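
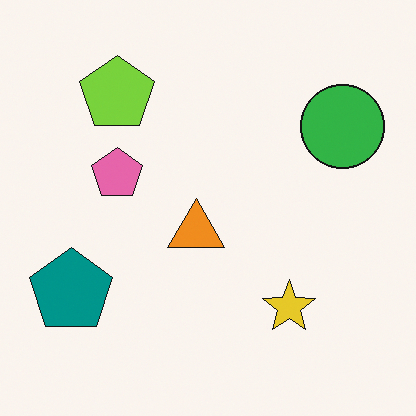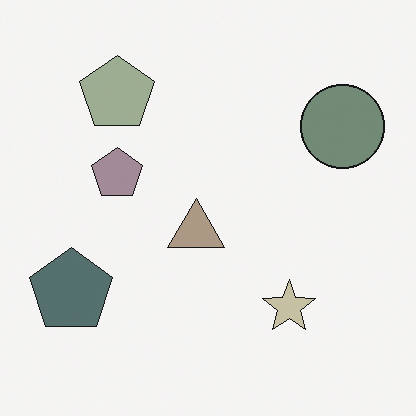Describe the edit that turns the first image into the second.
This is the original image made much more muted (saturation change).

All colors are more muted and greyish — a global saturation change.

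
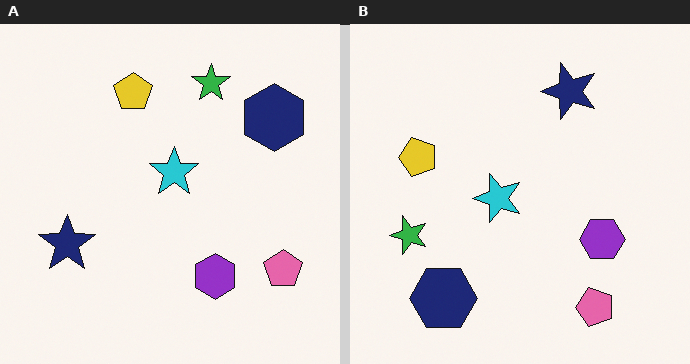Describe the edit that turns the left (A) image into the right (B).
Transposed (reflected across the top-left ↔ bottom-right diagonal).

Shapes have swapped their row and column positions — what was in the top-right is now in the bottom-left — a diagonal reflection.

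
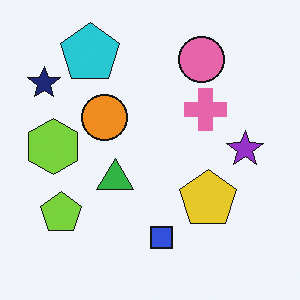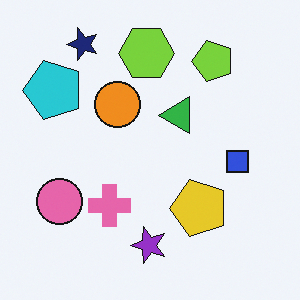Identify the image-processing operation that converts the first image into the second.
Transposed (reflected across the top-left ↔ bottom-right diagonal).

Shapes have swapped their row and column positions — what was in the top-right is now in the bottom-left — a diagonal reflection.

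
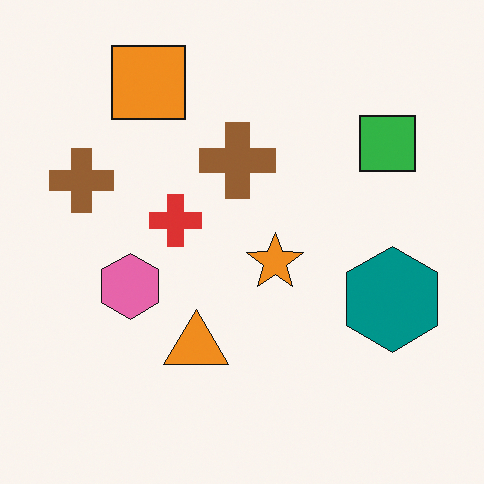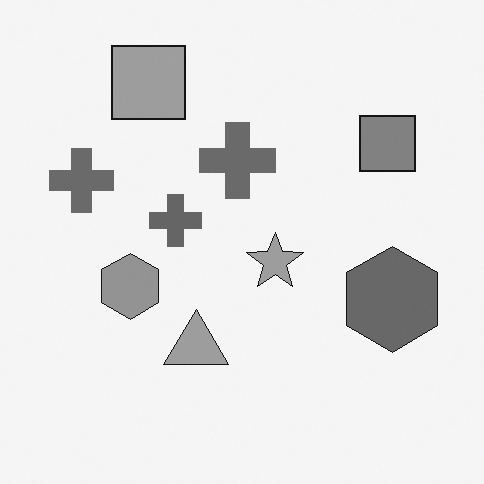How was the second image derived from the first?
The image was converted to grayscale.

All color is removed — every shape is now a shade of grey.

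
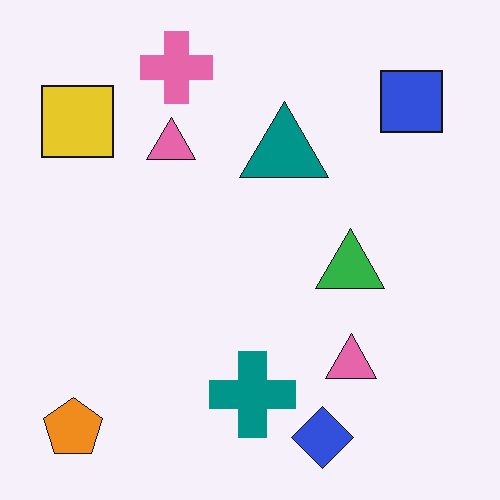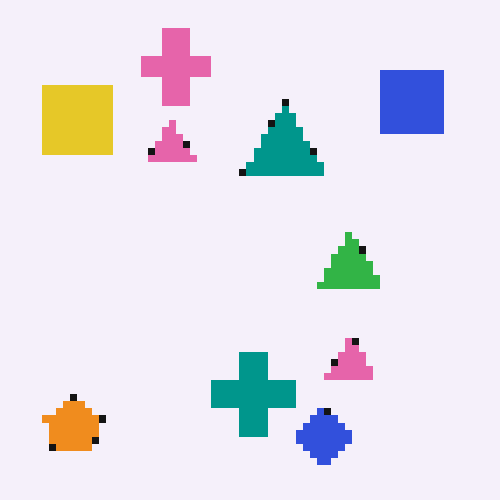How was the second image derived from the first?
It was pixelated into visible square blocks.

Shapes are reduced to large square blocks; fine edges and outlines are lost — a downscale-then-upscale (mosaic) effect.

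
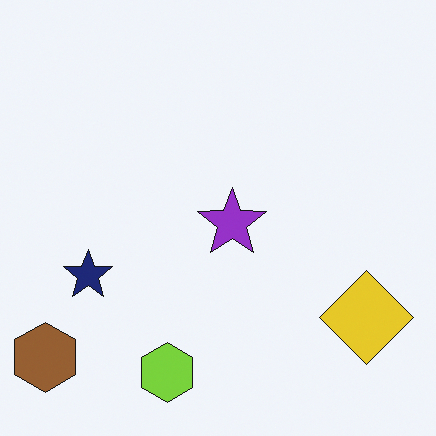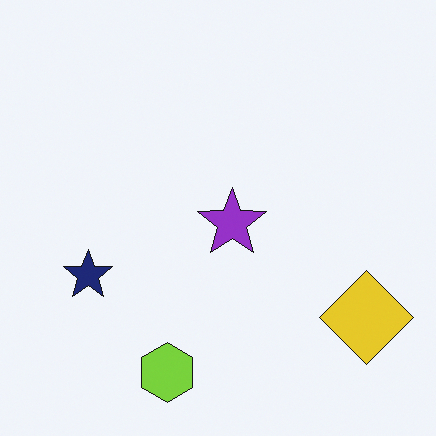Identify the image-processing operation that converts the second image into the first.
This is the original image overlaid with an additional brown hexagon.

A brown hexagon appears in the first image that is absent from the second.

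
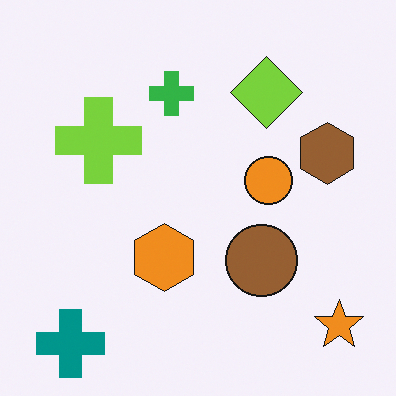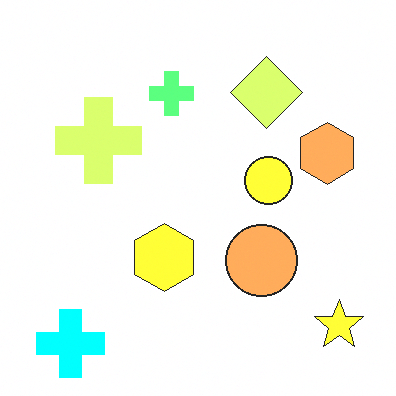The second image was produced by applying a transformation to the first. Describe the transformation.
Brightened a lot.

Every pixel — background and shapes alike — is uniformly brightened.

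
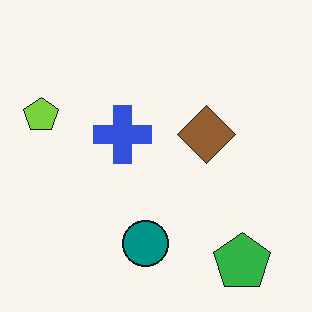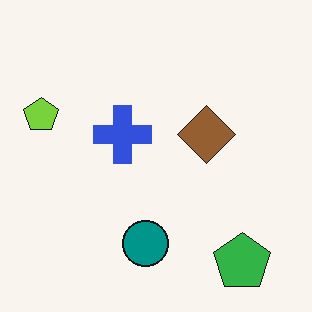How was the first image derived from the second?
The transformation is: given moderate JPEG compression.

Blocky 8×8 compression artifacts appear around shape edges and the flat background shows ringing — characteristic JPEG degradation.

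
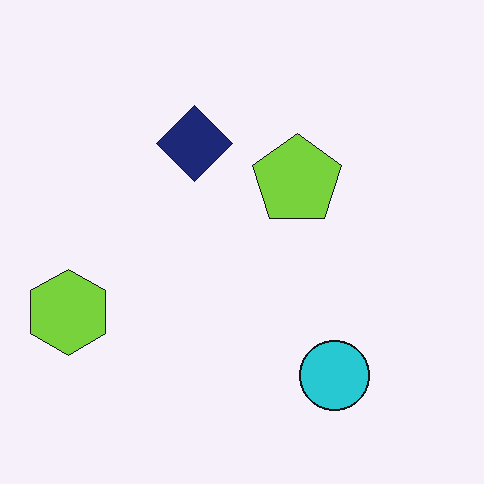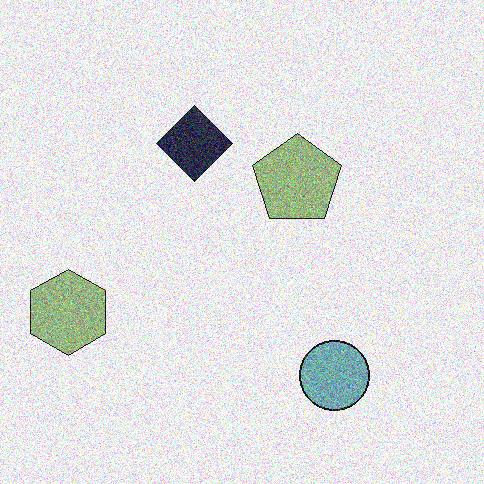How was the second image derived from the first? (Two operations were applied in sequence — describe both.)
It was heavily desaturated, then degraded with heavy additive noise.

All colors are more muted and greyish — a global saturation change. Random speckle covers the whole image, including the flat background.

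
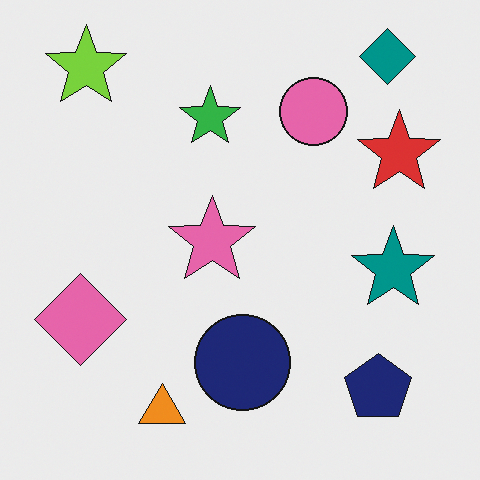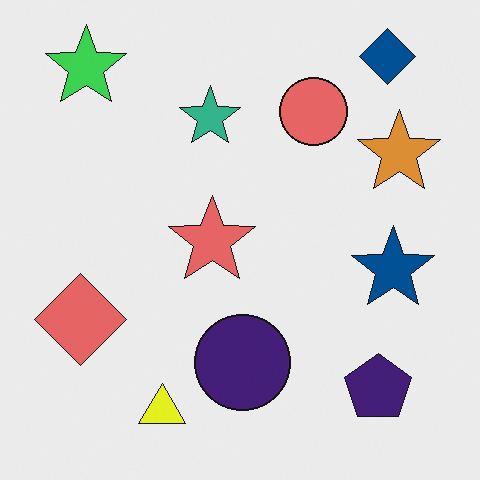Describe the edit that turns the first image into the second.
This is the original image hue-shifted slightly.

Every shape's color has rotated by the same amount around the hue wheel — a uniform hue shift.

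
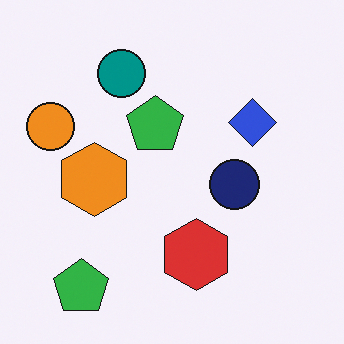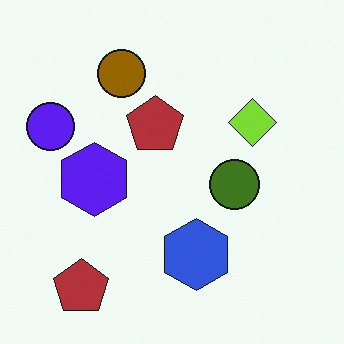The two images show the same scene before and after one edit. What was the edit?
The second image is the first hue-shifted by a large amount.

Every shape's color has rotated by the same amount around the hue wheel — a uniform hue shift.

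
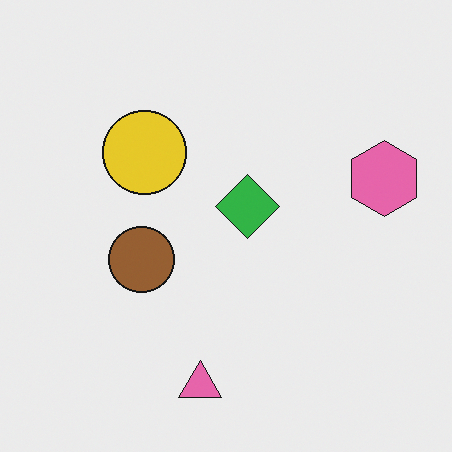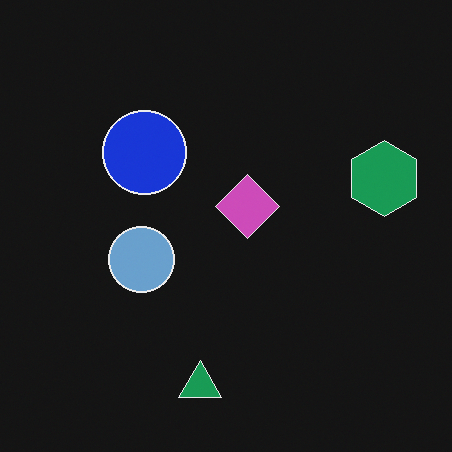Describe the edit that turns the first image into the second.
The image was color-inverted (negative).

The light background has become dark and every shape's color is its complement — a photographic negative.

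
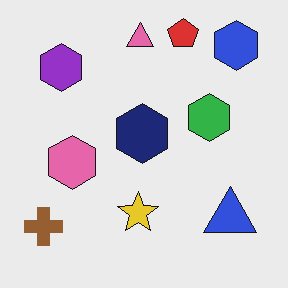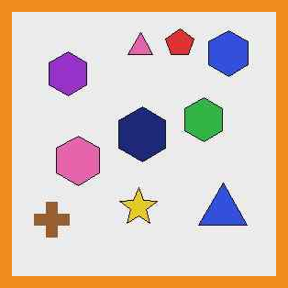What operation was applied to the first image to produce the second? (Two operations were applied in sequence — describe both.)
The transformation is: given moderate JPEG compression, then framed with a orange border.

Blocky 8×8 compression artifacts appear around shape edges and the flat background shows ringing — characteristic JPEG degradation. A solid orange frame runs around the edge of the second image, with the content slightly shrunk inside it.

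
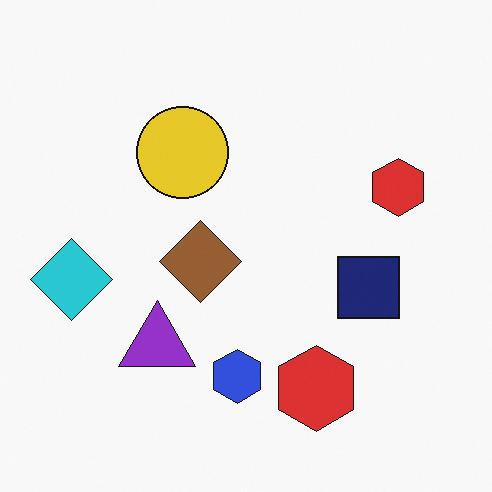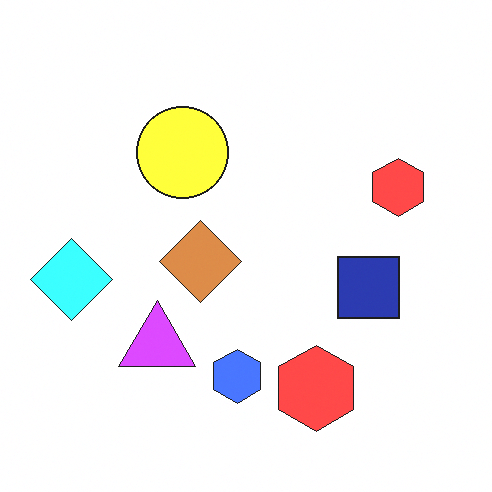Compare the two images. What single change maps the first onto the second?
It was brightened a lot.

Every pixel — background and shapes alike — is uniformly brightened.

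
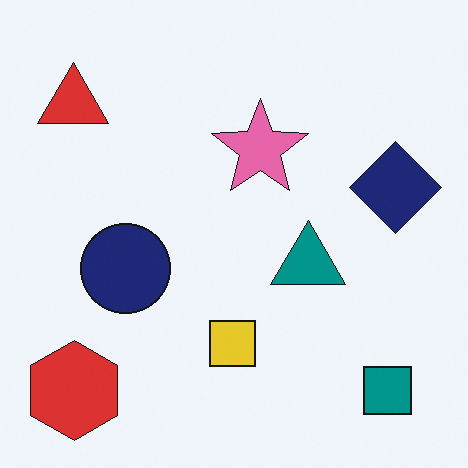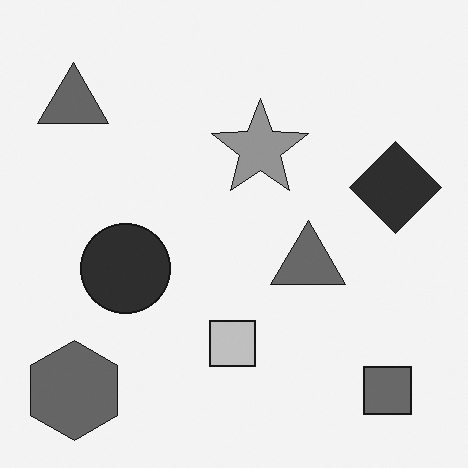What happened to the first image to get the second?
The transformation is: converted to grayscale.

All color is removed — every shape is now a shade of grey.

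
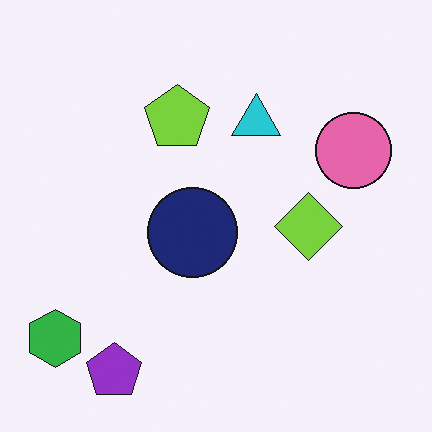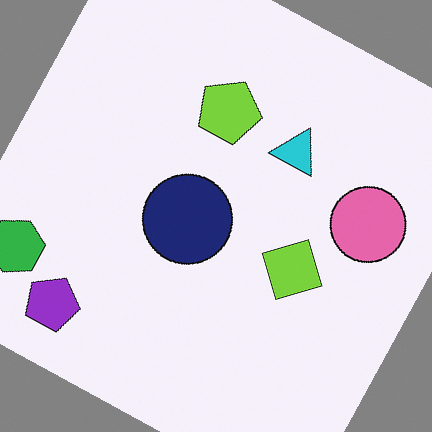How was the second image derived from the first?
The transformation is: rotated clockwise by a moderate amount.

Every shape is tilted by the same angle and the image corners show triangular fill wedges — a whole-image rotation by a non-right angle.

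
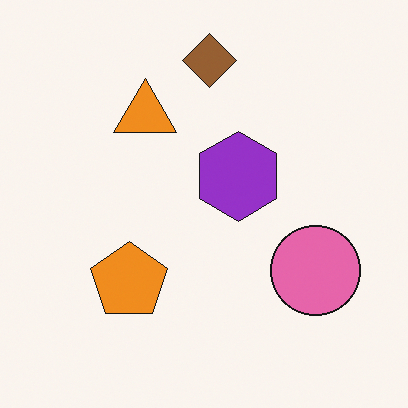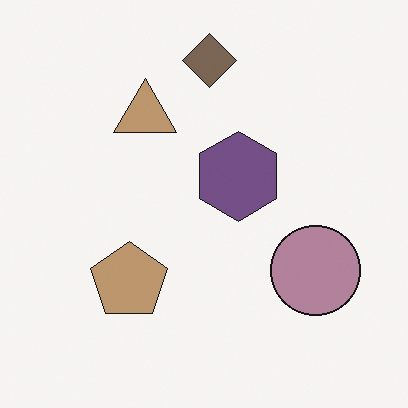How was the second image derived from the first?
The image was heavily desaturated.

All colors are more muted and greyish — a global saturation change.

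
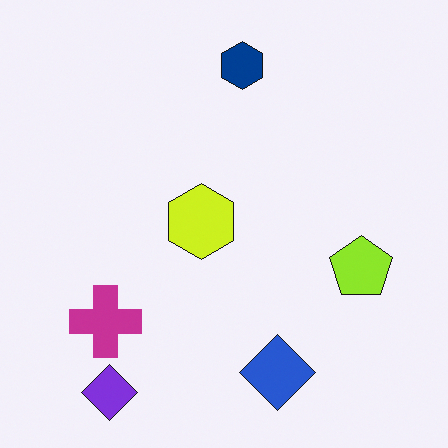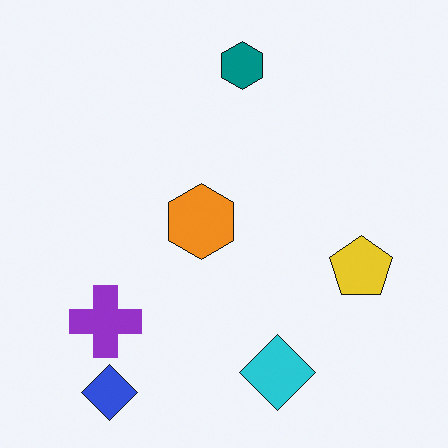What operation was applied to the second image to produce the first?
It was hue-shifted slightly.

Every shape's color has rotated by the same amount around the hue wheel — a uniform hue shift.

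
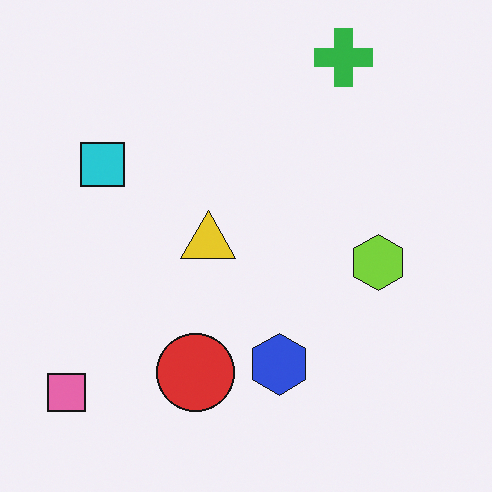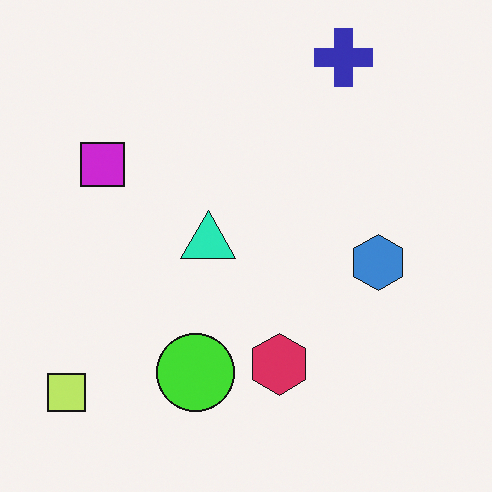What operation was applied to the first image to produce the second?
The image was hue-shifted noticeably.

Every shape's color has rotated by the same amount around the hue wheel — a uniform hue shift.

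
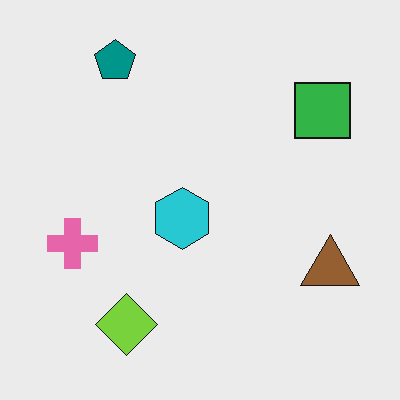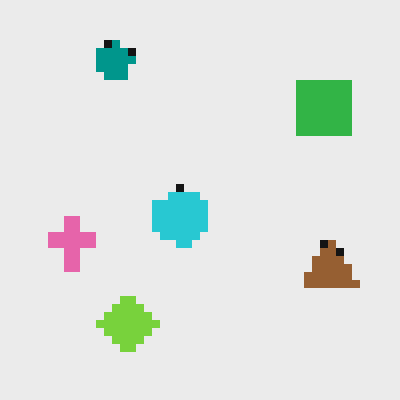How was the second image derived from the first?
It was moderately pixelated.

Shapes are reduced to large square blocks; fine edges and outlines are lost — a downscale-then-upscale (mosaic) effect.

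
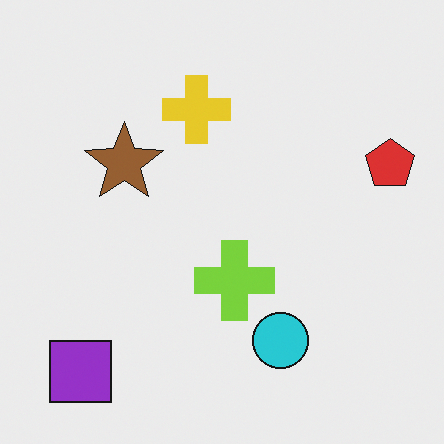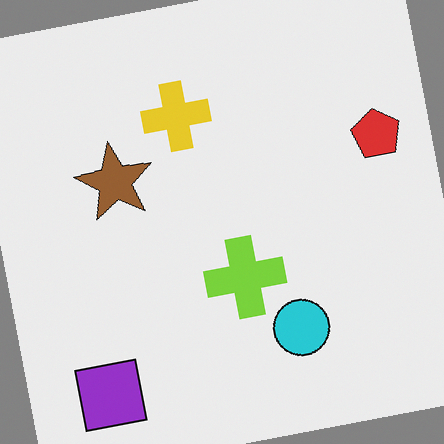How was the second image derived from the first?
The transformation is: rotated counter-clockwise by a slight angle.

Every shape is tilted by the same angle and the image corners show triangular fill wedges — a whole-image rotation by a non-right angle.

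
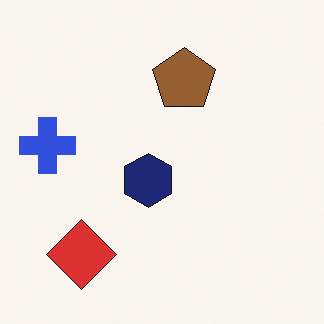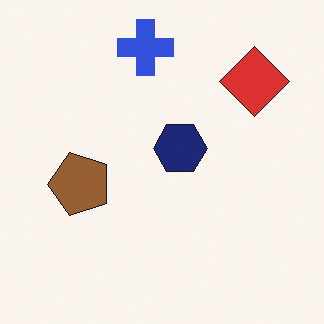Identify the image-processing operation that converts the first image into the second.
It was transposed (reflected across the top-left ↔ bottom-right diagonal).

Shapes have swapped their row and column positions — what was in the top-right is now in the bottom-left — a diagonal reflection.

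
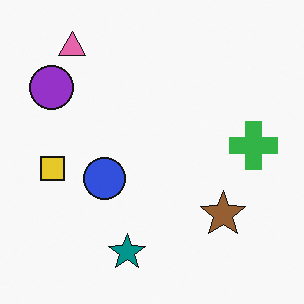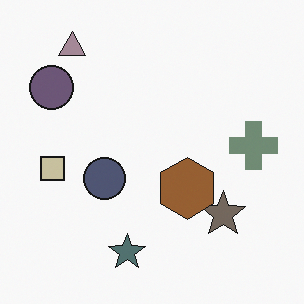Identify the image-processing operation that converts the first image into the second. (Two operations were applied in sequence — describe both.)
This is the original image made much more muted (saturation change), then overlaid with an additional brown hexagon.

All colors are more muted and greyish — a global saturation change. A brown hexagon appears in the second image that is absent from the first.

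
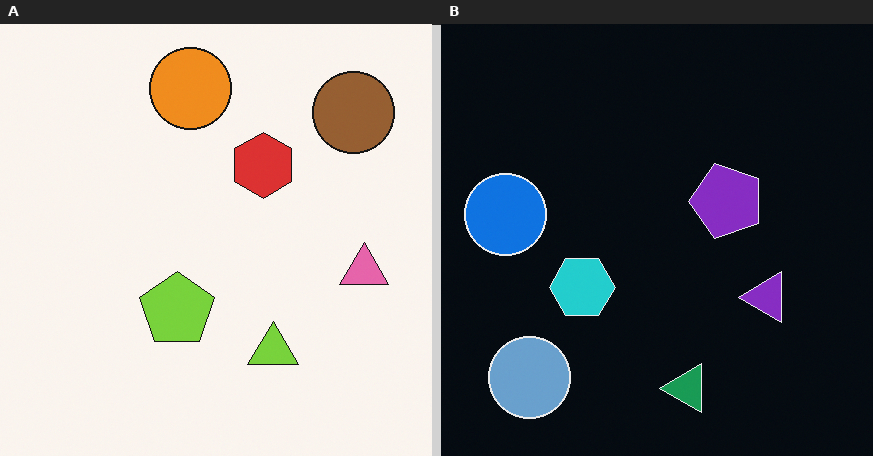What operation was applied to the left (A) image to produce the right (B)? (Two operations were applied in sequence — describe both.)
The transformation is: color-inverted (negative), then transposed (reflected across the top-left ↔ bottom-right diagonal).

The light background has become dark and every shape's color is its complement — a photographic negative. Shapes have swapped their row and column positions — what was in the top-right is now in the bottom-left — a diagonal reflection.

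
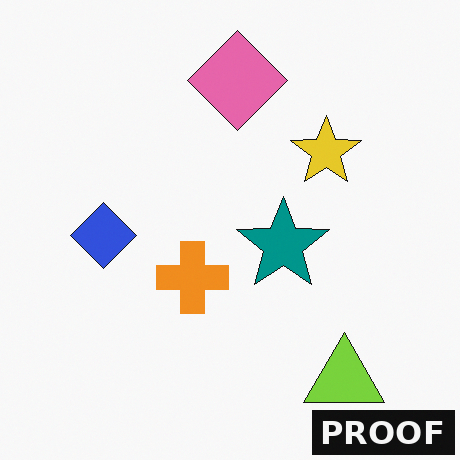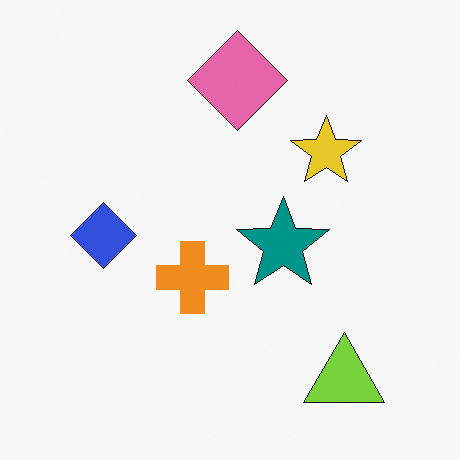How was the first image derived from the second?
Watermarked with the text "PROOF" in the lower-right corner.

A dark label reading "PROOF" appears in the lower-right corner.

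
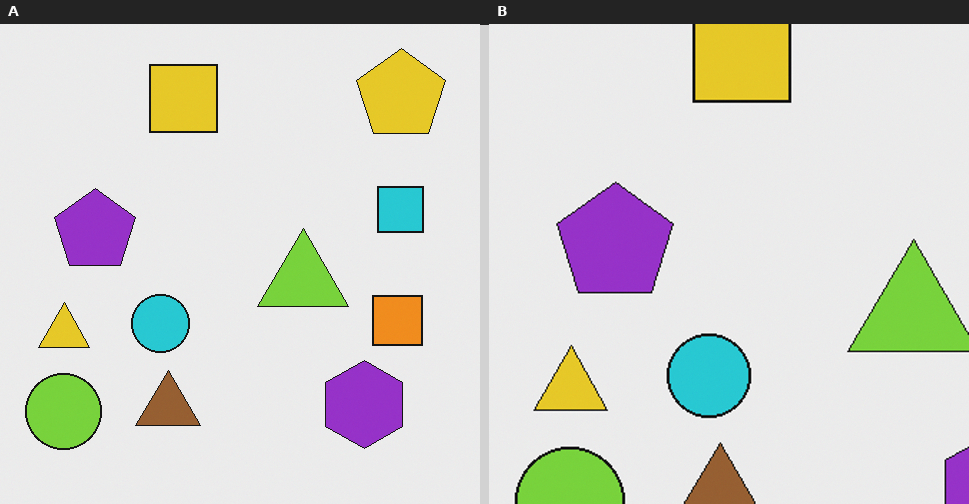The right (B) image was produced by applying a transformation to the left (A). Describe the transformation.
Cropped to a modestly smaller region and rescaled.

The visible shapes are larger and the field of view is narrower; shapes near the original edges may be partly or wholly outside the frame — a crop-and-rescale.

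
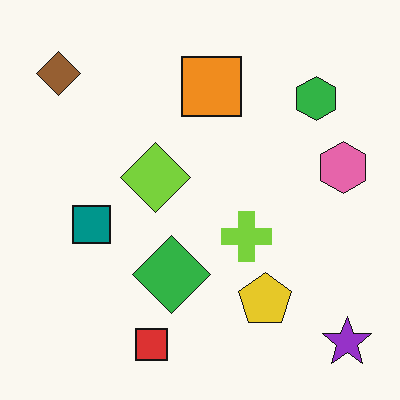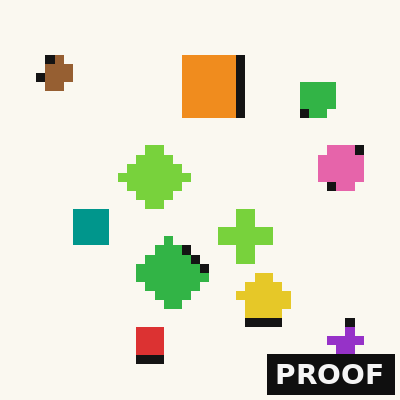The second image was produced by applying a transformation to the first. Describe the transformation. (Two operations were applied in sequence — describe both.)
Heavily pixelated into large blocks, then watermarked with the text "PROOF" in the lower-right corner.

Shapes are reduced to large square blocks; fine edges and outlines are lost — a downscale-then-upscale (mosaic) effect. A dark label reading "PROOF" appears in the lower-right corner.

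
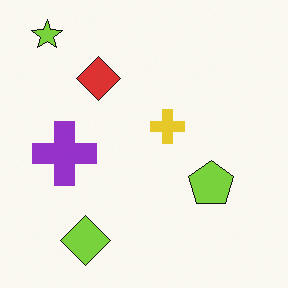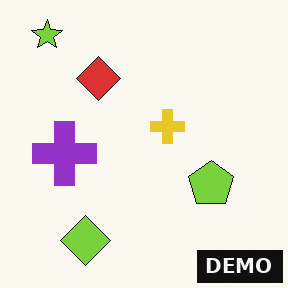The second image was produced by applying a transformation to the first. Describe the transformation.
The second image is the first watermarked with the text "DEMO" in the lower-right corner.

A dark label reading "DEMO" appears in the lower-right corner.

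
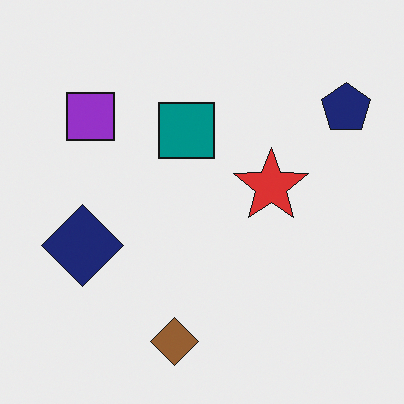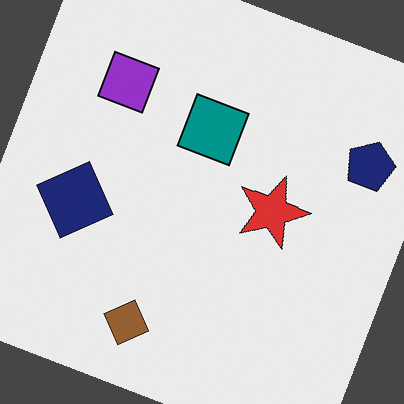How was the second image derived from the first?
The image was rotated clockwise by a moderate amount.

Every shape is tilted by the same angle and the image corners show triangular fill wedges — a whole-image rotation by a non-right angle.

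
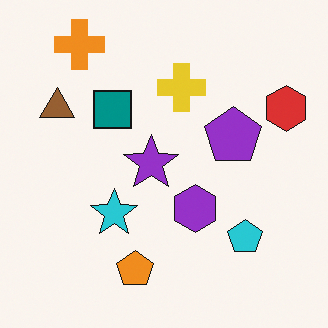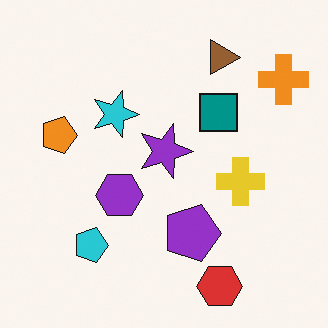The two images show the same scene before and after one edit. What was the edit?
The transformation is: rotated 90° clockwise.

The orange cross sits in the top-left of the first image and the top-right of the second — consistent with a whole-image 90° clockwise rotation.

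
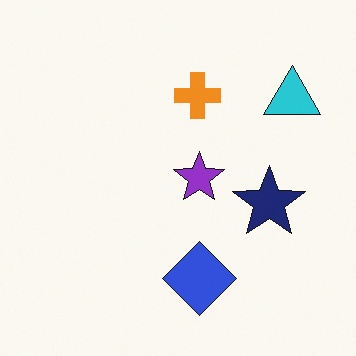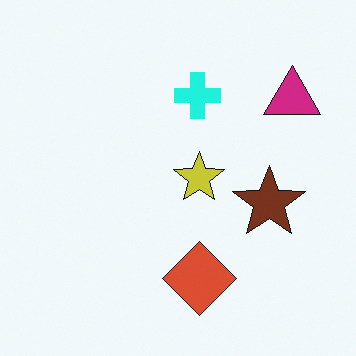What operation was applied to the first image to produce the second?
This is the original image hue-shifted noticeably.

Every shape's color has rotated by the same amount around the hue wheel — a uniform hue shift.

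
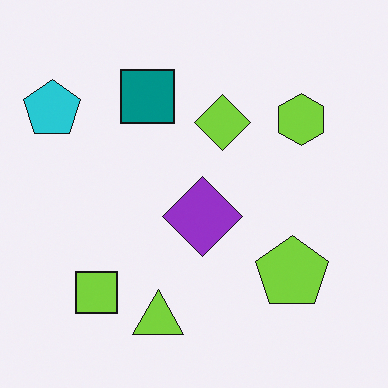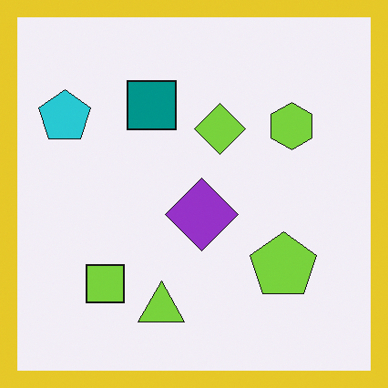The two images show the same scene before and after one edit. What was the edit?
The transformation is: framed with a yellow border.

A solid yellow frame runs around the edge of the second image, with the content slightly shrunk inside it.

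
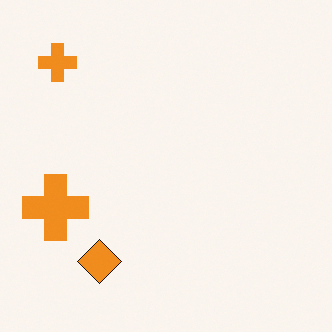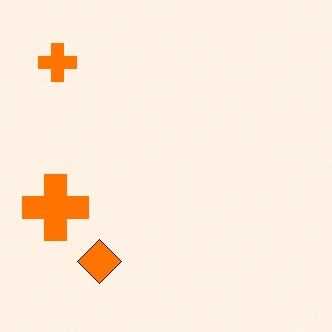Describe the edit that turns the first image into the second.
The second image is the first heavily oversaturated.

All colors are more vivid — a global saturation change.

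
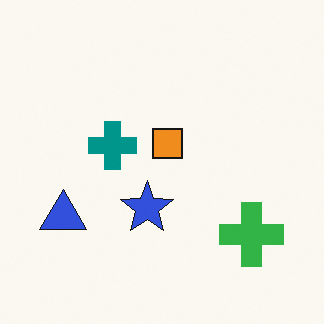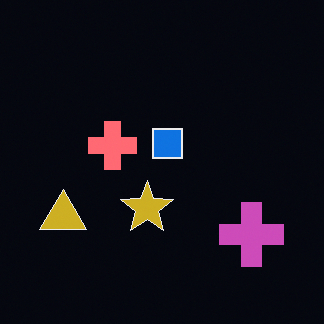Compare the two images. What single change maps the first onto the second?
This is the original image color-inverted (negative).

The light background has become dark and every shape's color is its complement — a photographic negative.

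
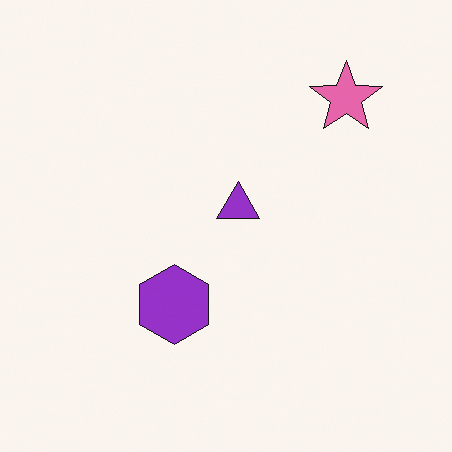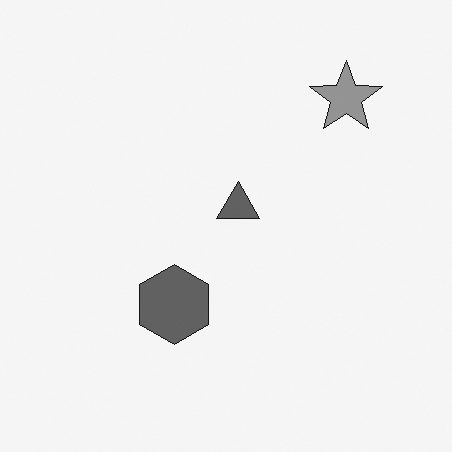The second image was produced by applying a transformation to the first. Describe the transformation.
Converted to grayscale.

All color is removed — every shape is now a shade of grey.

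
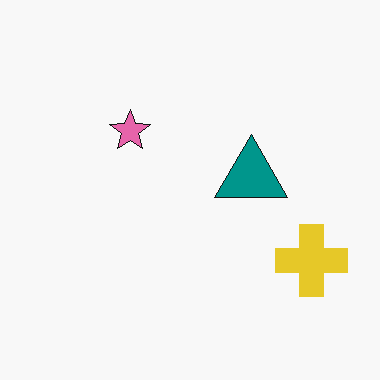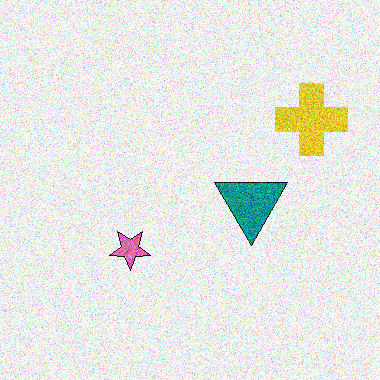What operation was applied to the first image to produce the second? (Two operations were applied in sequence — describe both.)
Degraded with strong gaussian noise, then flipped vertically (top ↔ bottom).

Random speckle covers the whole image, including the flat background. The yellow cross is in the bottom-right of the first image and the top-right of the second — shapes on opposite sides of the horizontal midline have swapped in a mirror flip.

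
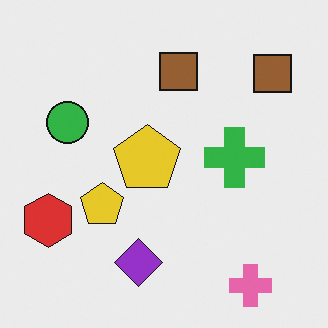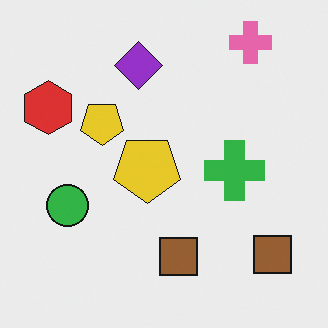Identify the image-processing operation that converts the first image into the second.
The second image is the first flipped vertically (top ↔ bottom).

The pink cross is in the bottom-right of the first image and the top-right of the second — shapes on opposite sides of the horizontal midline have swapped in a mirror flip.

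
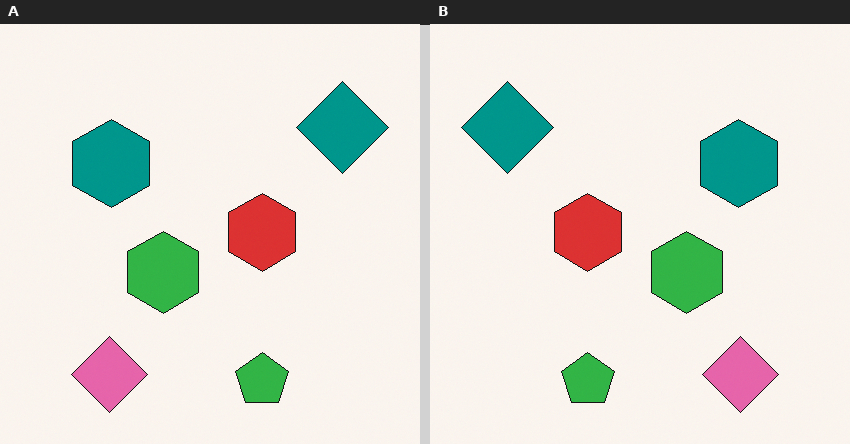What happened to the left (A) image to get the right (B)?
It was flipped horizontally (left ↔ right).

The teal diamond is in the top-right of the left (A) image and the top-left of the right (B) — shapes on opposite sides of the vertical midline have swapped in a mirror flip.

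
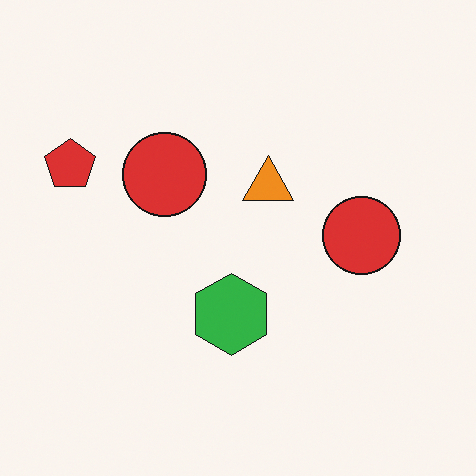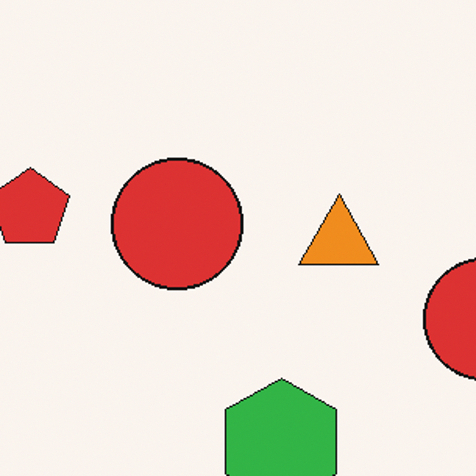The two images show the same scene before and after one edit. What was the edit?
Cropped slightly and scaled back up.

The visible shapes are larger and the field of view is narrower; shapes near the original edges may be partly or wholly outside the frame — a crop-and-rescale.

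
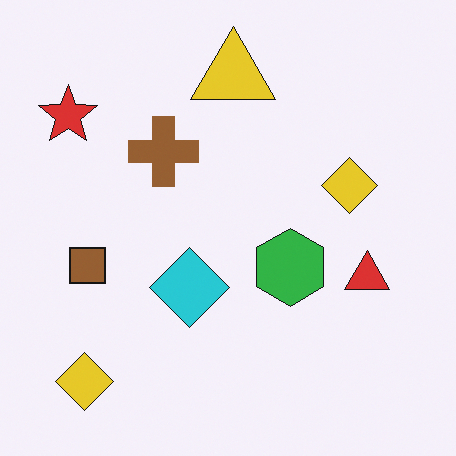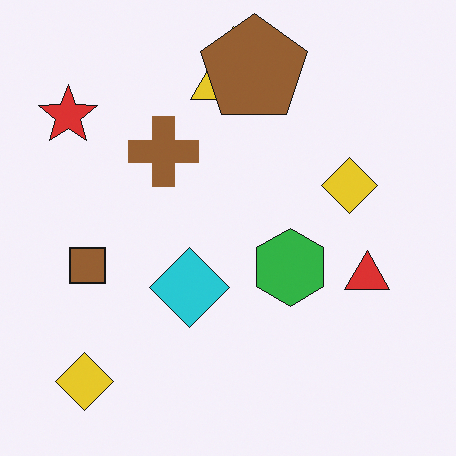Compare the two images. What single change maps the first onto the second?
It was overlaid with an additional brown pentagon.

A brown pentagon appears in the second image that is absent from the first.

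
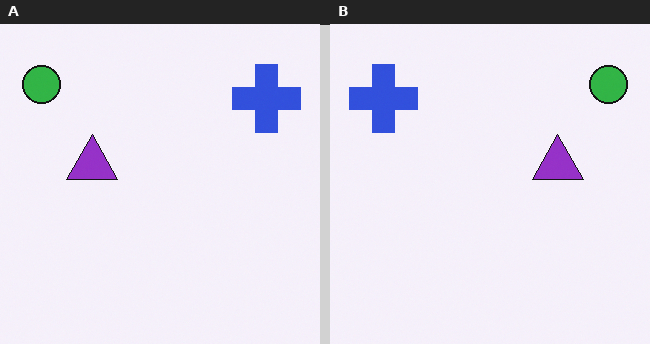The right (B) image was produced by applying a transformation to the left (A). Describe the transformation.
It was flipped horizontally (left ↔ right).

The green circle is in the top-left of the left (A) image and the top-right of the right (B) — shapes on opposite sides of the vertical midline have swapped in a mirror flip.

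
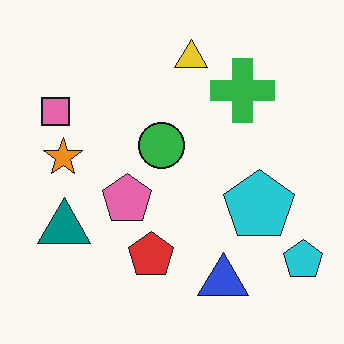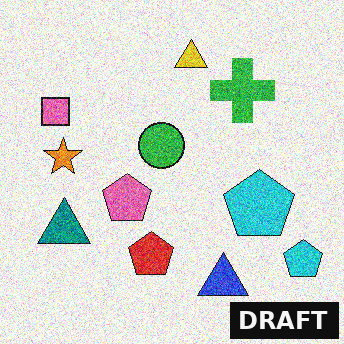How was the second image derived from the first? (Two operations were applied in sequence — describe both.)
This is the original image degraded with a thick layer of grain, then watermarked with the text "DRAFT" in the lower-right corner.

Random speckle covers the whole image, including the flat background. A dark label reading "DRAFT" appears in the lower-right corner.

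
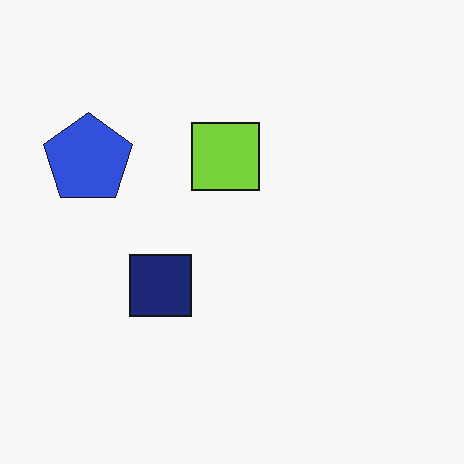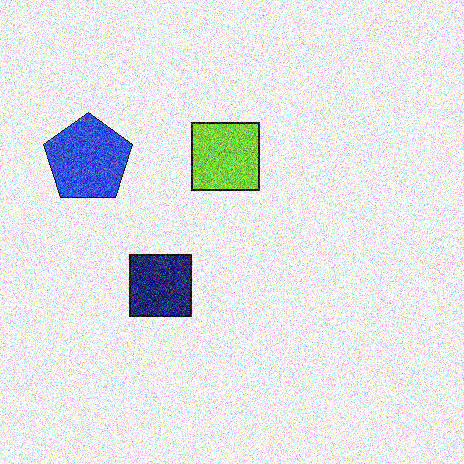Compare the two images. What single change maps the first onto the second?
The second image is the first degraded with a thick layer of grain.

Random speckle covers the whole image, including the flat background.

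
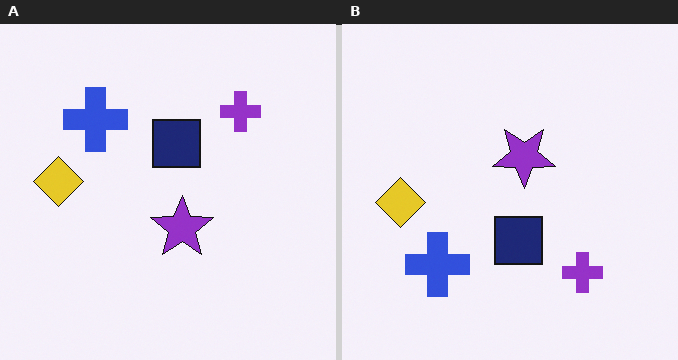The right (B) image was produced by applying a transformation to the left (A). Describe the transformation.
The transformation is: flipped vertically (top ↔ bottom).

The purple cross is in the top-right of the left (A) image and the bottom-right of the right (B) — shapes on opposite sides of the horizontal midline have swapped in a mirror flip.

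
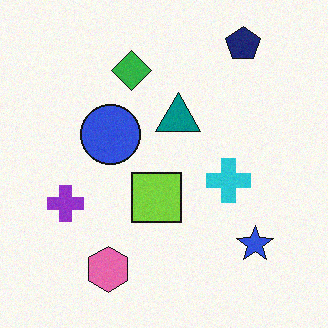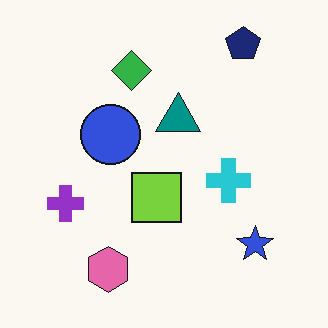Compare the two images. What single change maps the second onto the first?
The transformation is: degraded with light additive noise.

Random speckle covers the whole image, including the flat background.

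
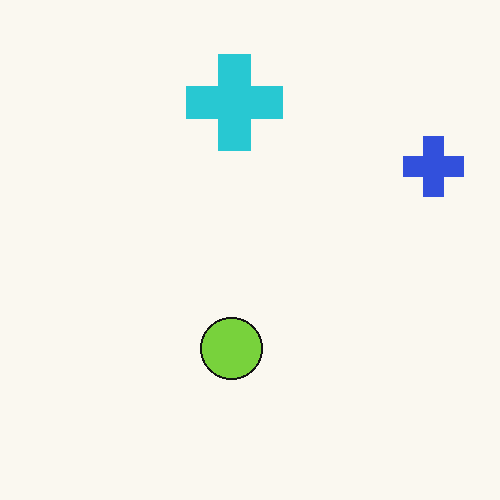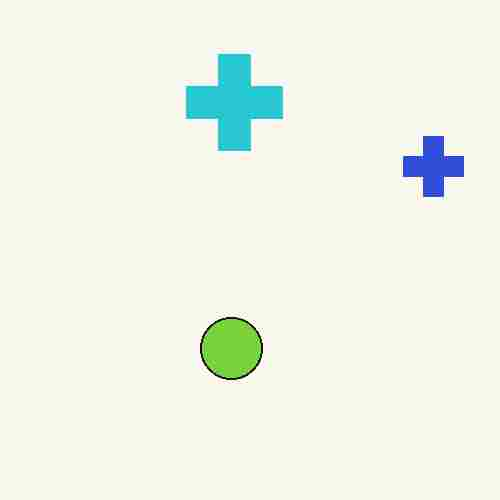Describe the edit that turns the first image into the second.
Heavily JPEG-compressed with obvious blocking artifacts.

Blocky 8×8 compression artifacts appear around shape edges and the flat background shows ringing — characteristic JPEG degradation.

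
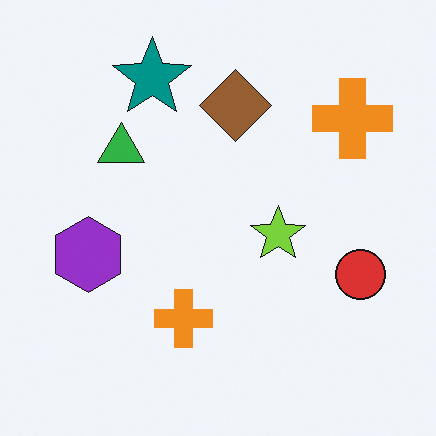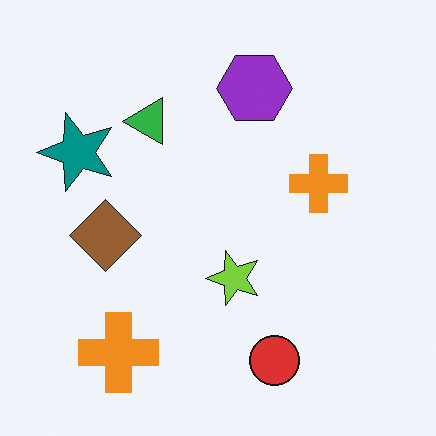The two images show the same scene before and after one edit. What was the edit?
Transposed (reflected across the top-left ↔ bottom-right diagonal).

Shapes have swapped their row and column positions — what was in the top-right is now in the bottom-left — a diagonal reflection.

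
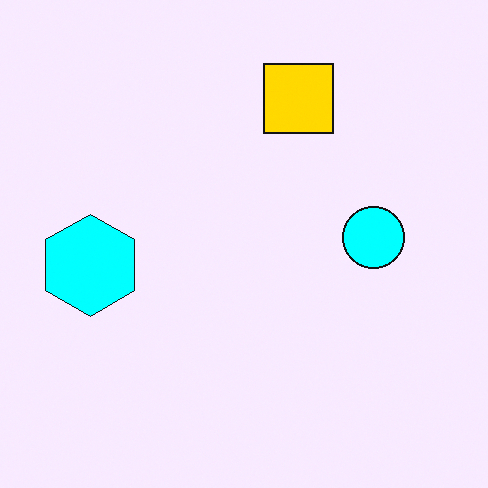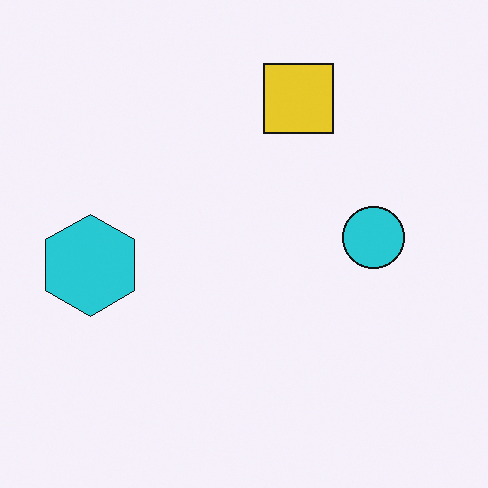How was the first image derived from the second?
The transformation is: made much more vivid (saturation change).

All colors are more vivid — a global saturation change.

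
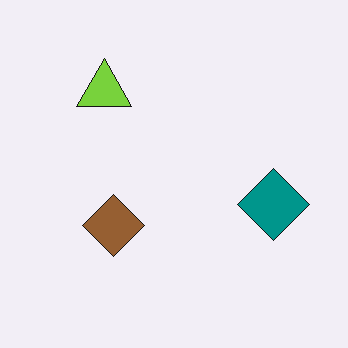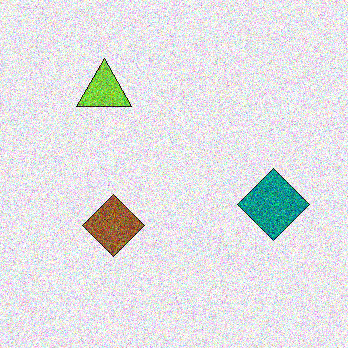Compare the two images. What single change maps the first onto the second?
Degraded with a thick layer of grain.

Random speckle covers the whole image, including the flat background.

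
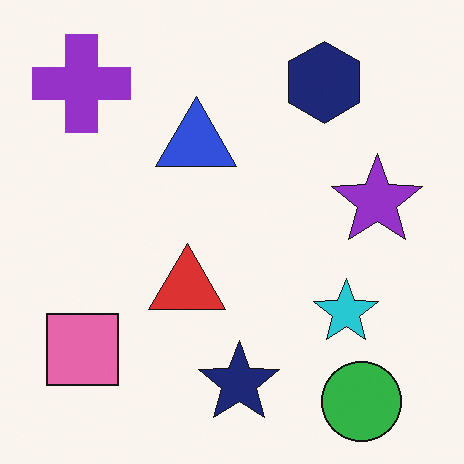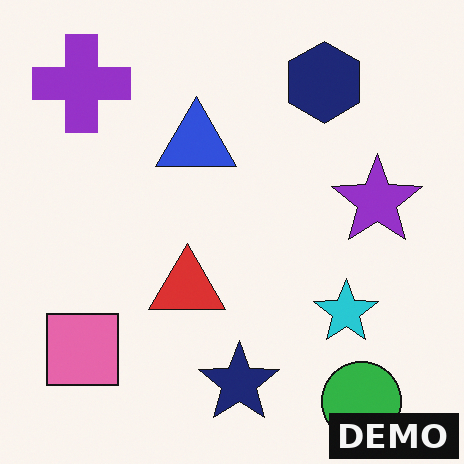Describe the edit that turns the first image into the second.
The transformation is: watermarked with the text "DEMO" in the lower-right corner.

A dark label reading "DEMO" appears in the lower-right corner.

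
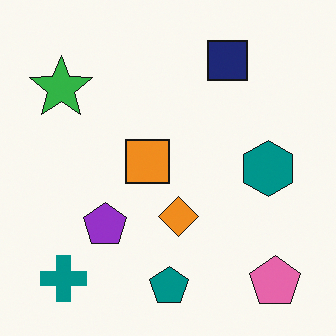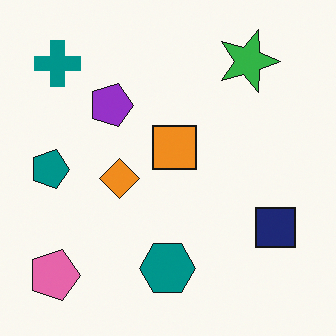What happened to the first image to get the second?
This is the original image rotated 90° clockwise.

The pink pentagon sits in the bottom-right of the first image and the bottom-left of the second — consistent with a whole-image 90° clockwise rotation.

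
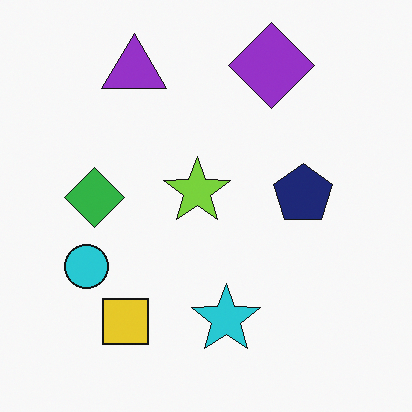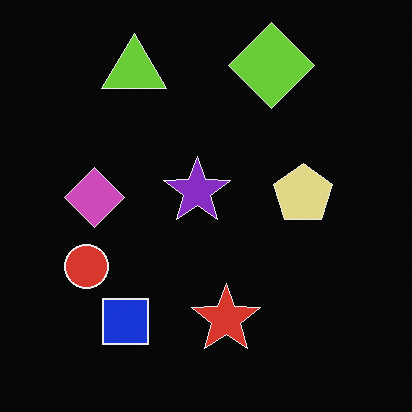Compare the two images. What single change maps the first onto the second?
It was color-inverted (negative).

The light background has become dark and every shape's color is its complement — a photographic negative.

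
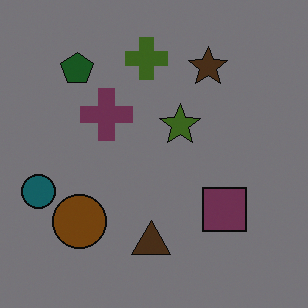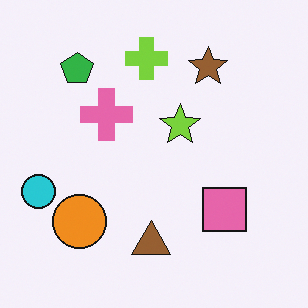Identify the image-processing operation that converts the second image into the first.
This is the original image darkened a lot.

Every pixel — background and shapes alike — is uniformly darkened.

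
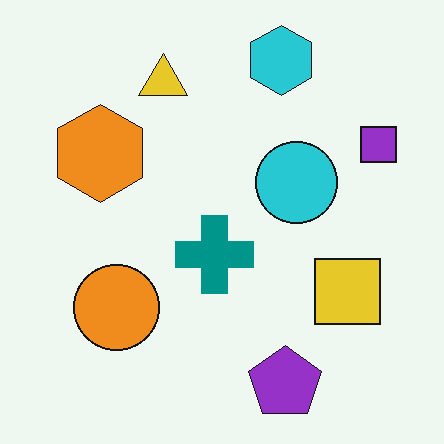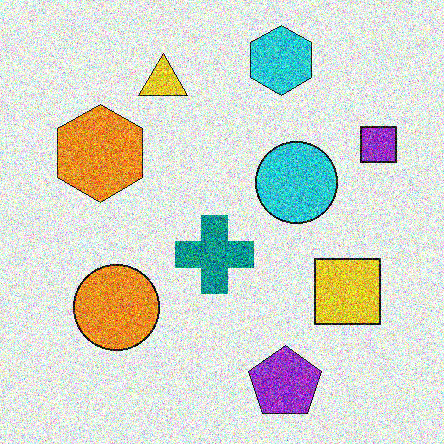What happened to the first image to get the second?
Degraded with strong gaussian noise.

Random speckle covers the whole image, including the flat background.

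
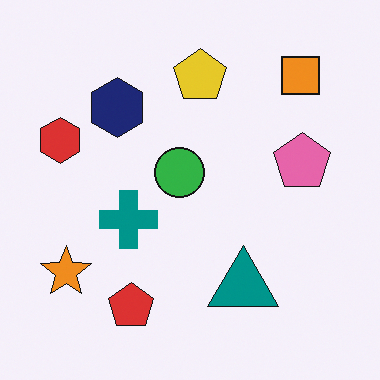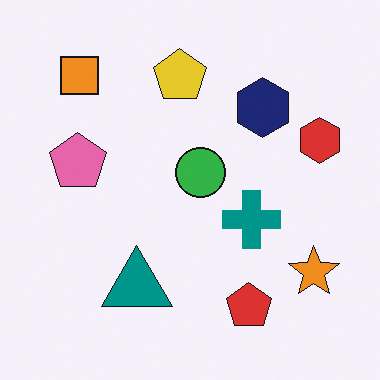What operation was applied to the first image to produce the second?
The second image is the first flipped horizontally (left ↔ right).

The red hexagon is in the left of the first image and the right of the second — shapes on opposite sides of the vertical midline have swapped in a mirror flip.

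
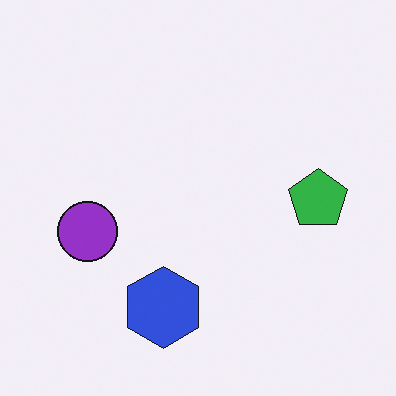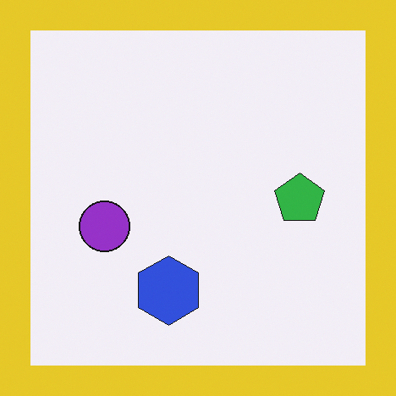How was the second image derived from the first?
It was framed with a yellow border.

A solid yellow frame runs around the edge of the second image, with the content slightly shrunk inside it.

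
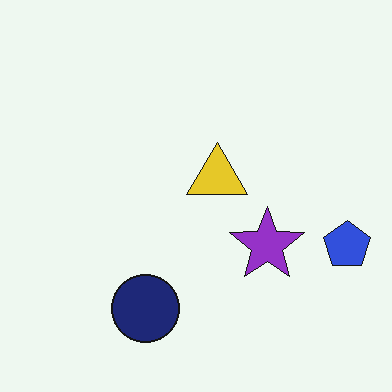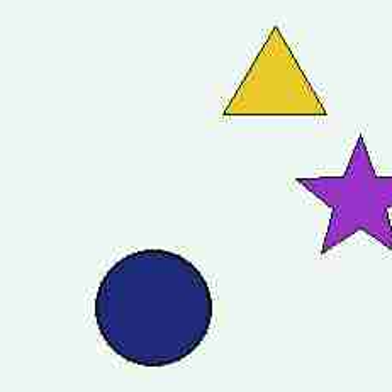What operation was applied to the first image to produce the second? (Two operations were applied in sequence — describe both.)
This is the original image degraded with heavy JPEG compression, then cropped to a noticeably smaller region and rescaled.

Blocky 8×8 compression artifacts appear around shape edges and the flat background shows ringing — characteristic JPEG degradation. The visible shapes are larger and the field of view is narrower; shapes near the original edges may be partly or wholly outside the frame — a crop-and-rescale.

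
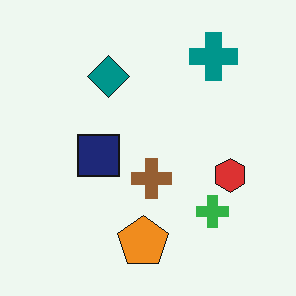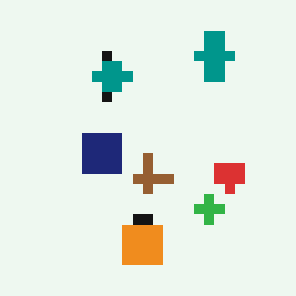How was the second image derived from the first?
The image was heavily pixelated into large blocks.

Shapes are reduced to large square blocks; fine edges and outlines are lost — a downscale-then-upscale (mosaic) effect.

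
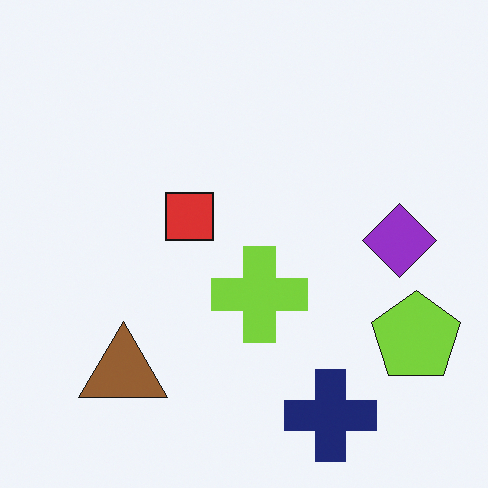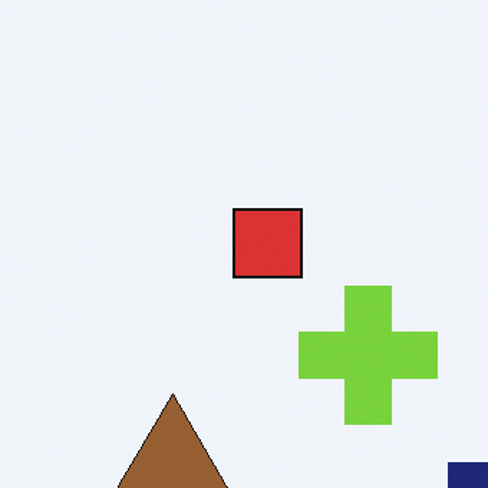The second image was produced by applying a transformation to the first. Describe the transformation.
The second image is the first cropped slightly and scaled back up.

The visible shapes are larger and the field of view is narrower; shapes near the original edges may be partly or wholly outside the frame — a crop-and-rescale.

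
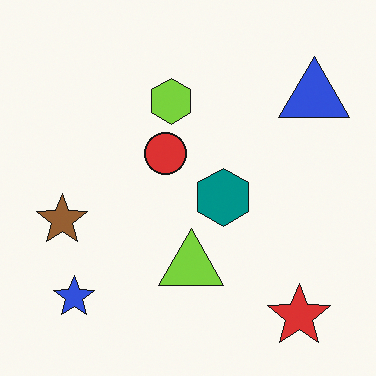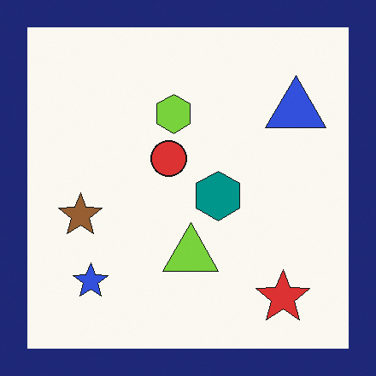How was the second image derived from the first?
The image was framed with a navy border.

A solid navy frame runs around the edge of the second image, with the content slightly shrunk inside it.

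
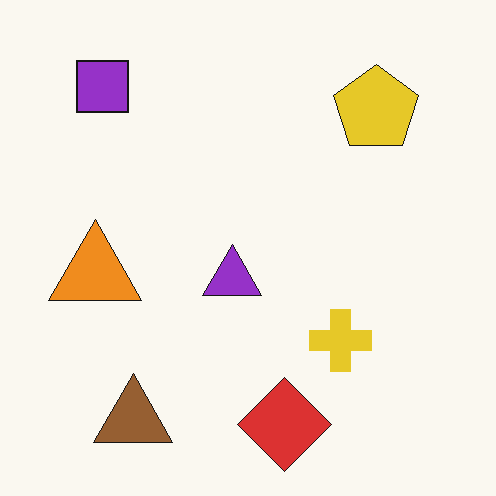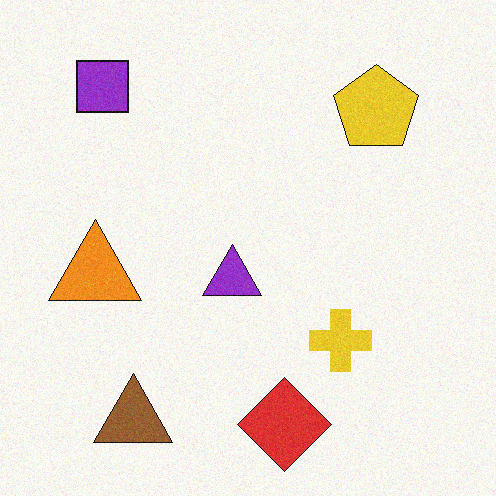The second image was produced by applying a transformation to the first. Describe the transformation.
Degraded with a light layer of grain.

Random speckle covers the whole image, including the flat background.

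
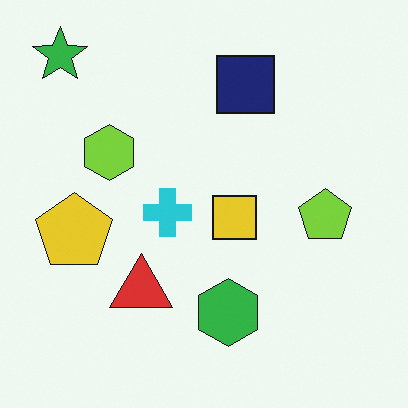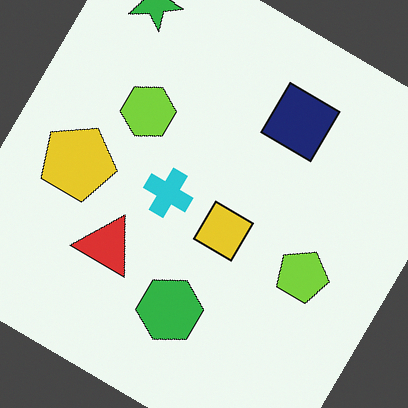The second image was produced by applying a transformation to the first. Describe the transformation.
This is the original image rotated clockwise by a large amount — several tens of degrees.

Every shape is tilted by the same angle and the image corners show triangular fill wedges — a whole-image rotation by a non-right angle.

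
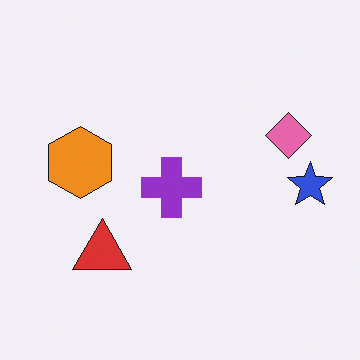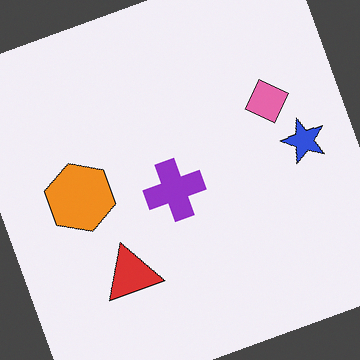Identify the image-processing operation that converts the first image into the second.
The transformation is: rotated counter-clockwise by a clearly visible amount.

Every shape is tilted by the same angle and the image corners show triangular fill wedges — a whole-image rotation by a non-right angle.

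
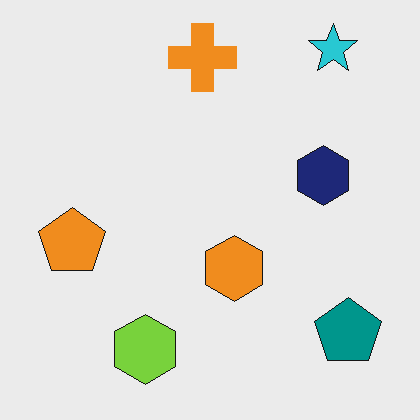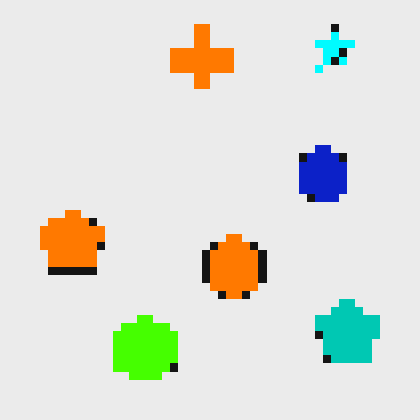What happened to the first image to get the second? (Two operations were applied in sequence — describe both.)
This is the original image made much more vivid (saturation change), then moderately pixelated.

All colors are more vivid — a global saturation change. Shapes are reduced to large square blocks; fine edges and outlines are lost — a downscale-then-upscale (mosaic) effect.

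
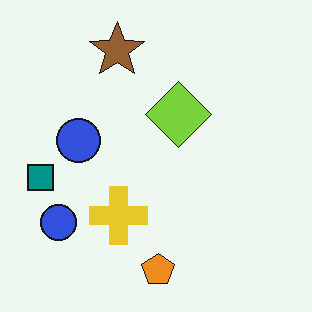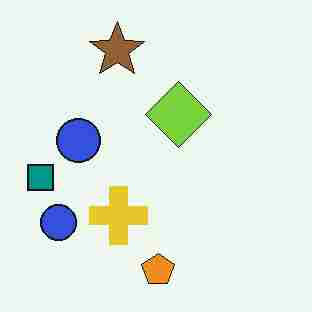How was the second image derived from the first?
It was degraded with heavy JPEG compression.

Blocky 8×8 compression artifacts appear around shape edges and the flat background shows ringing — characteristic JPEG degradation.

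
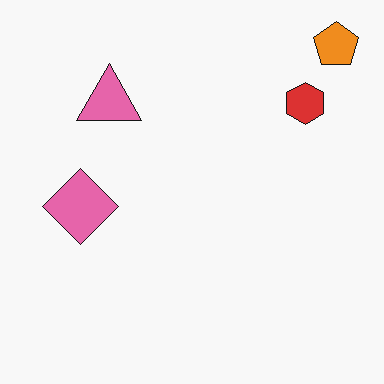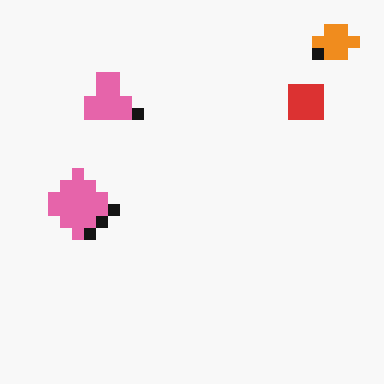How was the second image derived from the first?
Heavily pixelated into large blocks.

Shapes are reduced to large square blocks; fine edges and outlines are lost — a downscale-then-upscale (mosaic) effect.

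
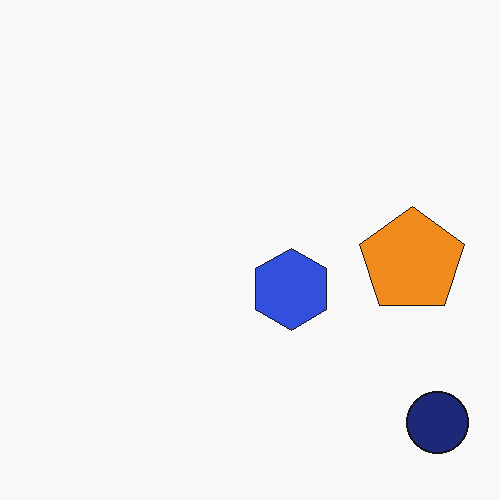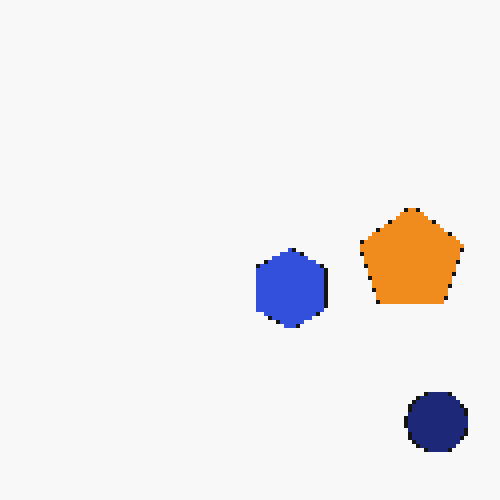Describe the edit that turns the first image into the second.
The image was mildly pixelated.

Shapes are reduced to large square blocks; fine edges and outlines are lost — a downscale-then-upscale (mosaic) effect.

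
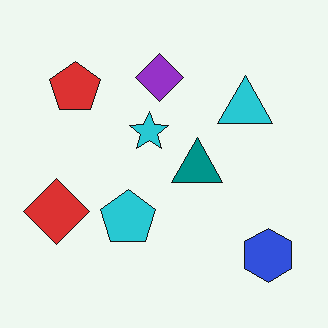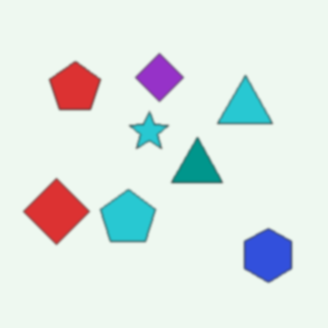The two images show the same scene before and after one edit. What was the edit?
This is the original image given a subtle gaussian blur.

Shape edges and outlines are uniformly softened across the whole image.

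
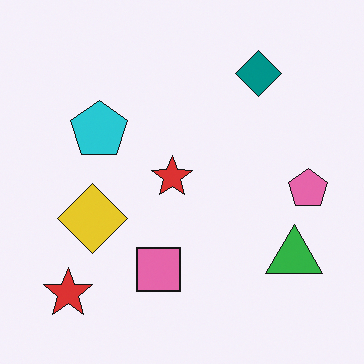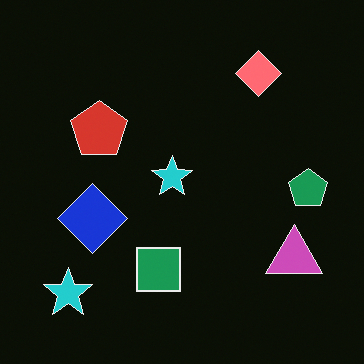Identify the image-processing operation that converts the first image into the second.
Color-inverted (negative).

The light background has become dark and every shape's color is its complement — a photographic negative.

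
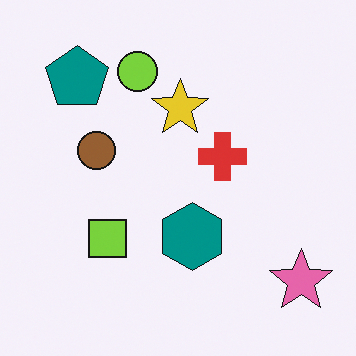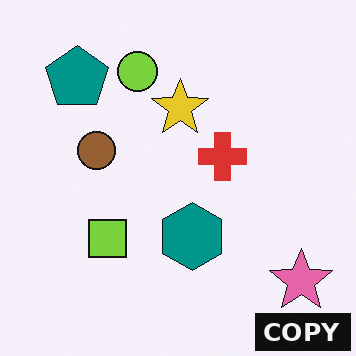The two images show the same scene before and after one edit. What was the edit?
This is the original image watermarked with the text "COPY" in the lower-right corner.

A dark label reading "COPY" appears in the lower-right corner.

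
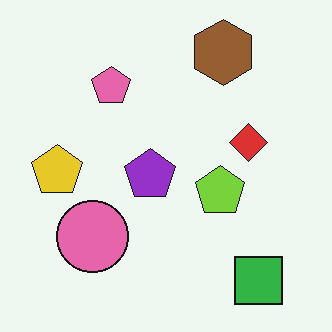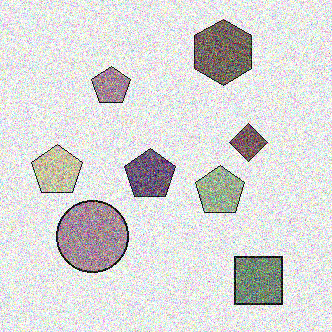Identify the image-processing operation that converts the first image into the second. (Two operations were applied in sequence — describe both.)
The image was made much more muted (saturation change), then degraded with heavy additive noise.

All colors are more muted and greyish — a global saturation change. Random speckle covers the whole image, including the flat background.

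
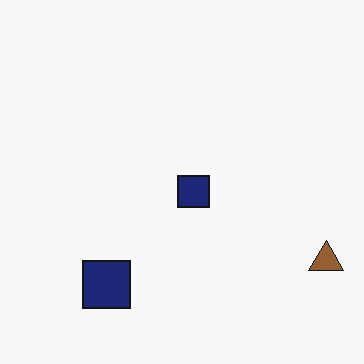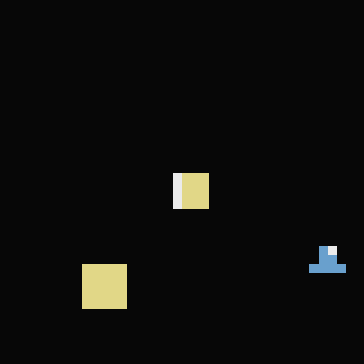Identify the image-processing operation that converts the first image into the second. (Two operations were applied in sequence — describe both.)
It was color-inverted (negative), then heavily pixelated into large blocks.

The light background has become dark and every shape's color is its complement — a photographic negative. Shapes are reduced to large square blocks; fine edges and outlines are lost — a downscale-then-upscale (mosaic) effect.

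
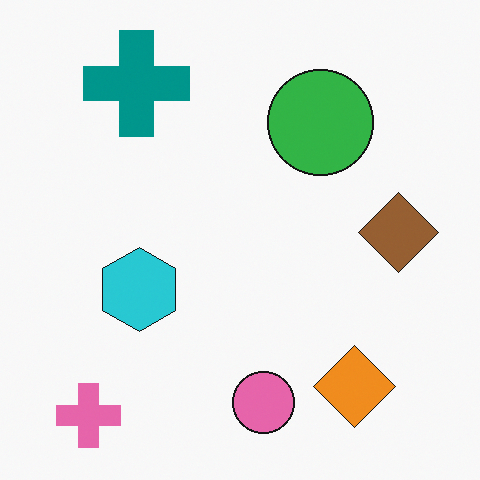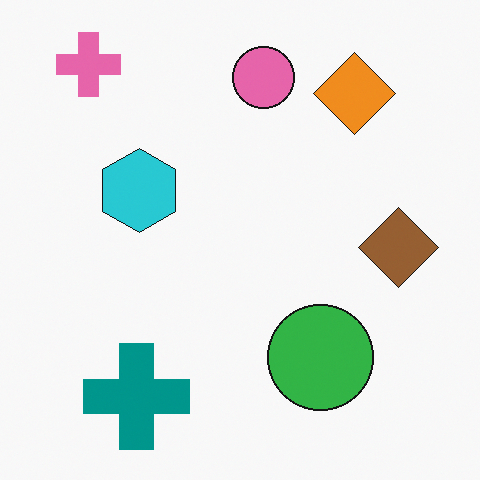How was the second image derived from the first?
This is the original image flipped vertically (top ↔ bottom).

The pink cross is in the bottom-left of the first image and the top-left of the second — shapes on opposite sides of the horizontal midline have swapped in a mirror flip.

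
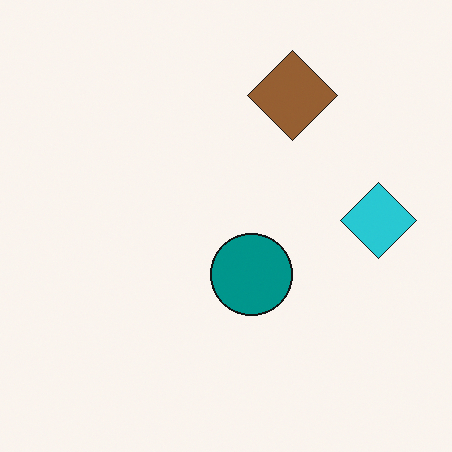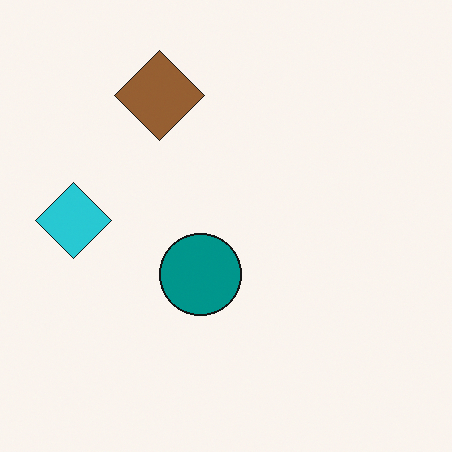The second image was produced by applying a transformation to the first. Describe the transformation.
The second image is the first flipped horizontally (left ↔ right).

The cyan diamond is in the right of the first image and the left of the second — shapes on opposite sides of the vertical midline have swapped in a mirror flip.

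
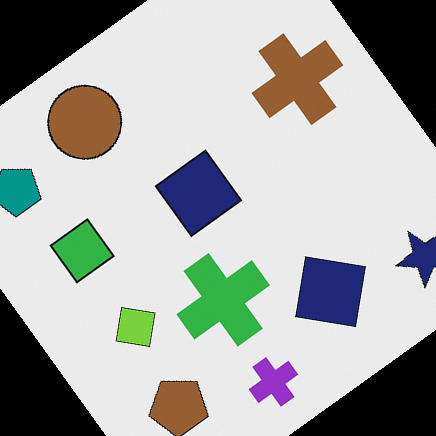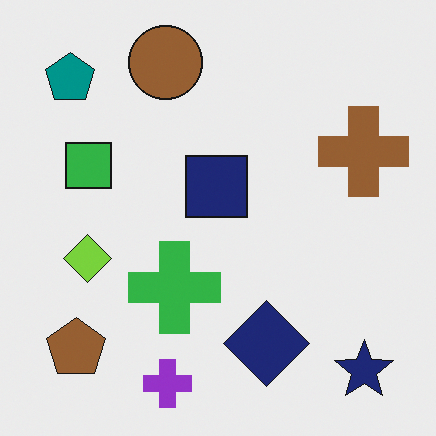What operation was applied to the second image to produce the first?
The image was rotated counter-clockwise by a large amount — several tens of degrees.

Every shape is tilted by the same angle and the image corners show triangular fill wedges — a whole-image rotation by a non-right angle.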